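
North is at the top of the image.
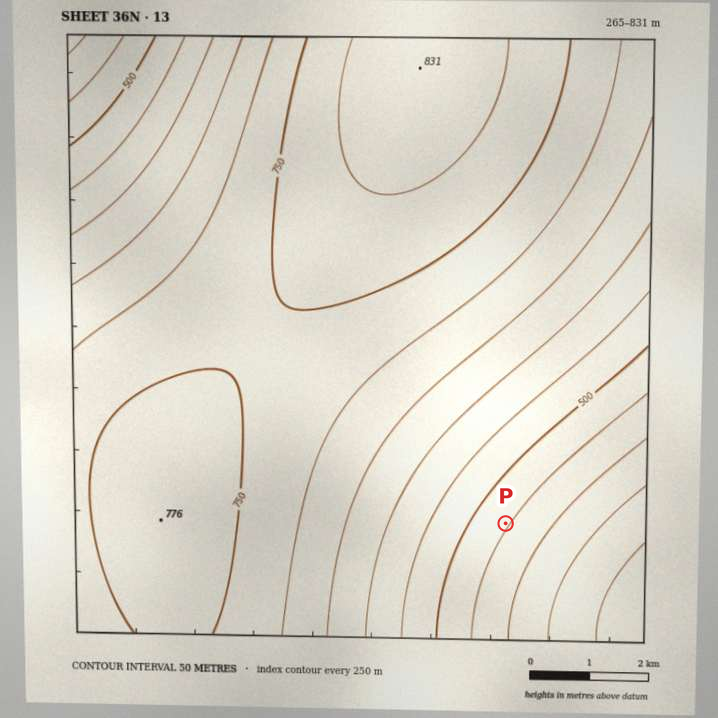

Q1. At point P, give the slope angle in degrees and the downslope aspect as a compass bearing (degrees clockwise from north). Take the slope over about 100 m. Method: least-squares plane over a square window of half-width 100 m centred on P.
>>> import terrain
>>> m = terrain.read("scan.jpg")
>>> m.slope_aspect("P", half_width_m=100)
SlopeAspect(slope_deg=5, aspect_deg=124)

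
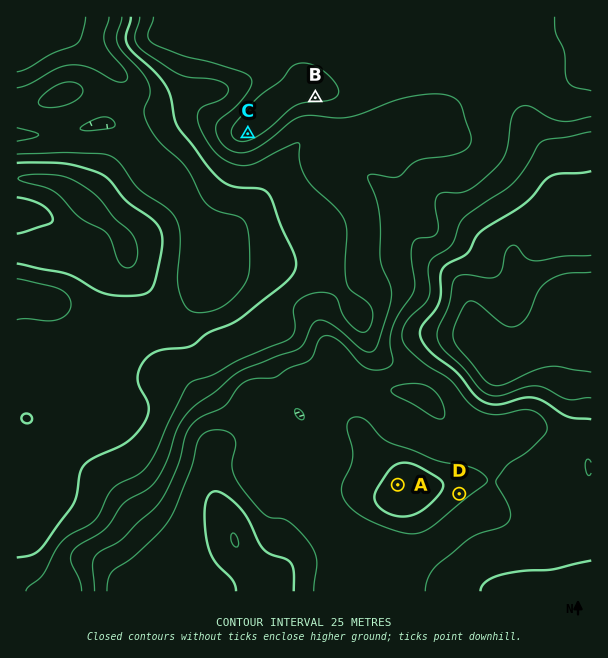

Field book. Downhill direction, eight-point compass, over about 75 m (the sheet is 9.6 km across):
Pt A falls NW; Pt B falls S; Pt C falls S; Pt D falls SE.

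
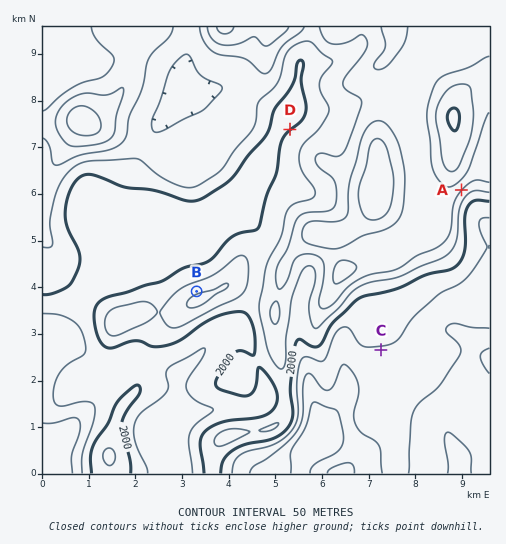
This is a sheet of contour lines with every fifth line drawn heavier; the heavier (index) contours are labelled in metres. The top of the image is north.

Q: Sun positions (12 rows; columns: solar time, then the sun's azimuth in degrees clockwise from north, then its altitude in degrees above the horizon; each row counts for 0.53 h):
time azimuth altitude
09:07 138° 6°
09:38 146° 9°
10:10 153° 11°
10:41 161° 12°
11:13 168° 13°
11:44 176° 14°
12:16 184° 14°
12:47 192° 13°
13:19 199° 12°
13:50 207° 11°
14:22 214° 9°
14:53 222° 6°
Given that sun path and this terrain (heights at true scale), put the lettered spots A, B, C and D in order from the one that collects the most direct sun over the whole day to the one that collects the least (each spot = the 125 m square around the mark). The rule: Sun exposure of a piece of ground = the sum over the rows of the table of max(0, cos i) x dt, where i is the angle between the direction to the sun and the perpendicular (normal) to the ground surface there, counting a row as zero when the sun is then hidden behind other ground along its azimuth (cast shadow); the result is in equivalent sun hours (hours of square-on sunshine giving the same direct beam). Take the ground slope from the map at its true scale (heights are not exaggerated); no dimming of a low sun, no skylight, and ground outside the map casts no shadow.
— A > C > D > B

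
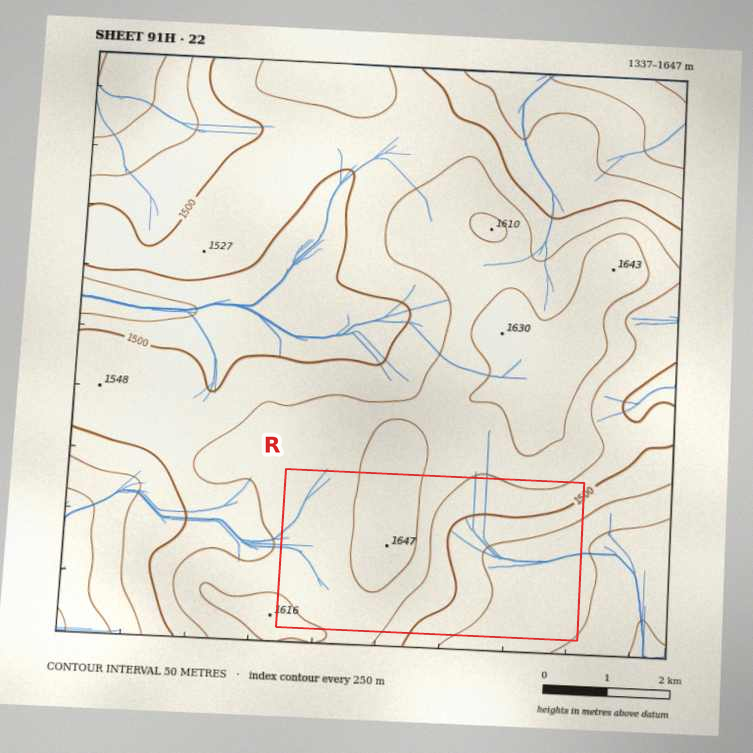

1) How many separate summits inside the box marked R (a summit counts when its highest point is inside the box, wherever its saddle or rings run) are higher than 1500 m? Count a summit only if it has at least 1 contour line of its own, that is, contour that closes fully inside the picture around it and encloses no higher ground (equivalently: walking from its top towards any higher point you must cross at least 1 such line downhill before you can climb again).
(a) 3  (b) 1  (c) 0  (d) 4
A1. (b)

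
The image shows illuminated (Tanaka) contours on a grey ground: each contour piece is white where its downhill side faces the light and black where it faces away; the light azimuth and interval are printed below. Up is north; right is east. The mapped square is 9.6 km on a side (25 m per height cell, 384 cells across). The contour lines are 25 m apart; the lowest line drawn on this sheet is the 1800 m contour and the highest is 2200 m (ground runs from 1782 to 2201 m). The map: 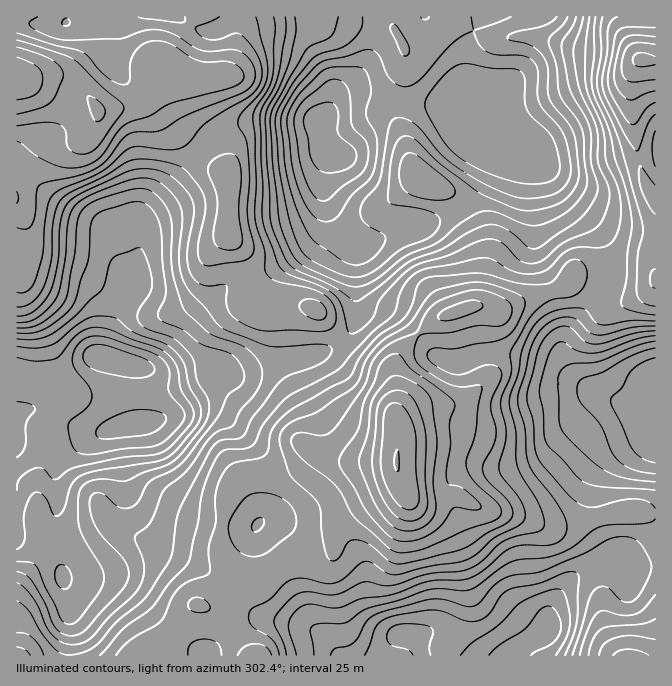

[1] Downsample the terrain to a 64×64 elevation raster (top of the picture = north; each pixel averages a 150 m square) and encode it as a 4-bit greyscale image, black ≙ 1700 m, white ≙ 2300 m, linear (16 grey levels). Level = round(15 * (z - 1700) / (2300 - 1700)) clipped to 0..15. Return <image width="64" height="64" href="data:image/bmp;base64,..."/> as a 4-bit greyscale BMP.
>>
<image width="64" height="64" href="data:image/bmp;base64,Qk12CAAAAAAAAHYAAAAoAAAAQAAAAEAAAAABAAQAAAAAAAAIAAATCwAAEwsAABAAAAAAAAAAAAAAABEREQAiIiIAMzMzAERERABVVVUAZmZmAHd3dwCIiIgAmZmZAKqqqgC7u7sAzMzMAN3d3QDu7u4A////AIiHd3d4iIiIiIiImZmHdmZlVVVEREVERERERFVniIiIiHdmZneIiIiIiIiZmId2ZmZVVEREVVRERERERWd4iIh3dmVmZ3iIiIiIiIiId2ZmZmVURERFVVRERDNFZnd3d3dmVVZnd4iIiZmYiIh3ZmZmZVVVVVVVVURERERWd3d3d2VVVWZneIiZmZiIiHd3d3dmZVVVVVVVVERERVZmZmd2ZVVVVmZ3iJmZmIiIh3d3d3d2ZmZmZmVVRERFVmZmZmZVRFVVZmd4iZiIiIiIiIiHd3d3ZmZmZlVVREVWZlVmZlVEVVVWZ3eIiIiIiIiIiIiIiId3d3dmZVVVVVVlVVZlVURVVVZnd3iIiIiIiIiZiIiIiIiId3ZmZmVVVVVVVlVVRVVVZmZ3eIiIiIiIiZmYiImZmIiIh3ZmZmZVVVVWVVVVVVVmZnd3iIiIiIiJmZmJmZmZmZiId3d3ZmZVVWZFVVVVVmZmd3eIiIiIiImZmZmaqqqZmZiHd3d3ZmZWZkVVVVVmZmZ3d4iIiIiIiZmZmaq7qqqZmYiId3dmZmZmRVRFVmZmZmd3iIiIeIiJmZmaq7u7qqqpmYiHd3ZmZmZFVEVWZmZmZ3eIiIiIiImZmaq7zMuqqqqZiId3ZmZ3ZkRURVZmVWZnd4iIiIiIiZmaqrzMy6qqqpmId3ZmZmZmREREVWVVZmZ3eIiIiIiZmZqrvMzLqqqpmIh3ZmZmZmZERERVVVVWZmd4iIiImZmZqqvMzMuqqpmIh3ZmZlVVVURERERFVVVWZniIiIiZmZqqu8zMy6qpmIh3ZmZVVVVENERDNEREREVWd4iIiJmaqqq7zMzLqqmYiHdmZVVVREQzNDMzMzMzRFZneIiImaqqqrvMzMuqqZmId2ZVVVREQzMzMzMzMzMzRWZ3d4iZqpqqq8zMy6qpmYh2ZVVVVEQzMzMzMyIiIjM0VmZ3iJmZmaqrzMzLqqmZiHZlVVVERDMzMzMzMiIiIzRVZmd4iZmZmqvMzLuqqpmIdmVVVUREMzMzMzMzMiIzNEVmZ3eIiZmZq8zMu6qqmYd2ZVVUREMzMzNEMzMzMzM0VWZmd3iIiZmrvMu7qqqZh3ZlVURERDMzNEQzMzMzM0RVZmZnd4iImZq7u7qqqpmIdmVVREREQzM0RDMzMzMzRVVmZmd3d4iImqu7qpmZmZh2ZVVERERDM0RDMyIiIjNFVmZmZ3d3d4iaqqqpmZmZmHZlVVVERENEREMyIiIjNEVVZmZnd3d3eImqqpmZmZmId2VVVVVEREREQzIiIzNEVVZmZnd3d3d3iZqqmZmZmYiHZlZmZVVEVVVEMzM0REVVZmZ3d3d3d3d4mZmZmZmZmIdmZmZmZlVmZVRERERVVWZmd3d3d3iHd3eImZmZmZmZh3Zmd3d3ZndmVURERVVmZmd3iIiIiIh3d3iJmqqqqqmYd3d3iId3iHdlVVVVVWZmd3iIiIiIiHZnd4iaqqqqqZiId3iIiIiIh2ZVVVVVZmd3eIiIiIiHdmd3iJmaqqqpmYiIiIiImZmHdlVVVVVWZ3d4iIiIiHdmZnd4iZmZmZmYiIiIiIiZmYh2ZVVVVVZ3iIiIiHd3ZlVWZ3iIiJmZiIiIiIiIiJmZmHZlVVVVVniIiIiHd2ZVVVVWd4iIiIiId3iIiIiImZmYdmZVVVVmeIiIiId2VVVERFVmd3d4iHd3d4iIiIiZmZh3ZlVVVWZ4iZmYh2ZVRERERVVmZ3d3d3ZneIiIiJmZmHdmVVVVZniJmZiHZVREREREVVVmZ3d3ZmZ3d3eImZmYd2ZVVVVmeImZmHZlVEREREREVVZmZ2ZmZmZ3d4iZqZh3ZlVVVWZ3iZmYdmVERERFVVRVVWZmZmVmZmd3iJmqmIdmZlVWZneImZh2VUQzREVVVVVVVWZVVVVWZneImaqZh3ZmZmZnd4iZmHZVQzNERVVVVmZVVVVVVVVmd4iZqpmYh3dmZnd4iZmYdlRDMzREVVZmZlVVRERERVZniZqqmZmYh3d3d4iJmZh2VDMzMzRFZmZmVURERERFVneJmZqqqqmYh3eIiJmZmHZUMzIzNEVmZlVEREQzNERWeImZqqqqqqmIiIiImZmYdlQzIiIzRWZlVEQzMzMzRFZ4iZmqqqu7qpmZmZmZmYh2VDIiIjNFVlVEQzMzMzRFVniZmaqqu7u6mZmZmZiIiHZUMiIjM0VVVEQzMzMzNEVWeJmZqqu7u7qpmZmZmYiIdkMyIjM0RFVEQzMzMzNERWZ4mqm7u7u7u6qqqZmZmIh2QzIiM0REREQzMzMzRERVZ4mqqbu7u7u7uqqqqZmZiHZUMiIzRERERDMzMzNERVZniaqqzMu7u7u6qqqqqpmYdlQzMzNEREREMzMzM0RFZniaq6rMy7u7uqqqqqqqqqmHZUMzM0RERERDMzMzRFVmeJq7u8zMu7uqqqqqqqqqqphlRDMzRERVREMzMzNEVWZ4mru7zMy7uqqqqqqqqqqqmHZURERERVVURERERERVZ3iavMzMy7uqqqqqqqqqqqmYdmVERERFVVVERERERFVneJq8zLu7qqqqqqqqqpmZmYh2ZVVVRFVVVURERFVVVmd4mrzMuqqpmZmaqqqpmZmZiHZmZVVVVVVVVERFVVVWZ3iau7uqmZmZmZmZmZmZmZiId2ZmVVVVVVVVREVVVVVmeJqqqpmZmZmZmZmZmZmZmIh3ZmZlVVVVRFVUREVVVVZ4maqq"/>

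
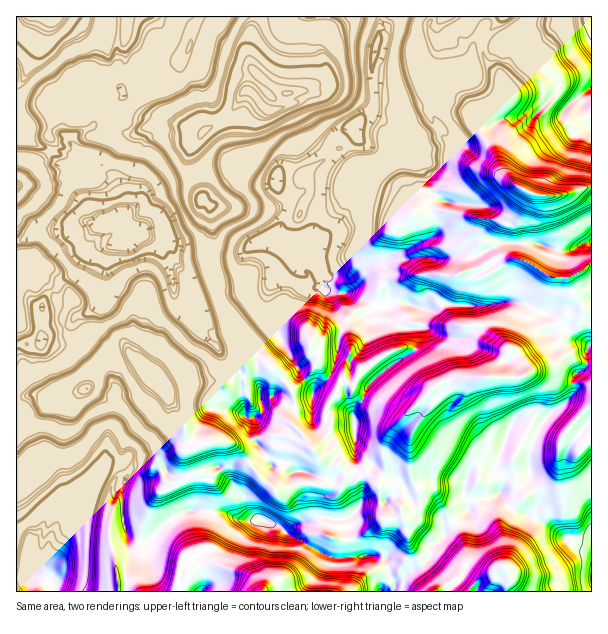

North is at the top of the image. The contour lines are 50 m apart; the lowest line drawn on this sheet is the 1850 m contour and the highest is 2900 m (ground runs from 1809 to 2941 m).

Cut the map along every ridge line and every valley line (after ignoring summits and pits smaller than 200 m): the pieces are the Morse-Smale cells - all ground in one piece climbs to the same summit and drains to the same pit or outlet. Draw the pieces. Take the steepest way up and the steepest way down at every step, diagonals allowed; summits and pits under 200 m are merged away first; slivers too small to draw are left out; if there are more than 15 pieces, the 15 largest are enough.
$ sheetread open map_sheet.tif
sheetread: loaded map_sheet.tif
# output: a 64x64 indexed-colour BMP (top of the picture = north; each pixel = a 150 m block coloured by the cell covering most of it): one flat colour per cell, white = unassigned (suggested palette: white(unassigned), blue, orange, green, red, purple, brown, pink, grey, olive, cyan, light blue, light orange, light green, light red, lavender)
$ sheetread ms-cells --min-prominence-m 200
<image width="64" height="64" href="data:image/bmp;base64,Qk12CAAAAAAAAHYAAAAoAAAAQAAAAEAAAAABAAQAAAAAAAAIAAATCwAAEwsAABAAAAAAAAAA////ALR3HwAOf/8ALKAsACgn1gC9Z5QAS1aMAMJ34wB/f38AIr28AM++FwDox64AeLv/AIrfmACWmP8A1bDFAAAAVVVVVVVVVVVVVVVVVVVVVVVVVQAAAAAAALu7u7u7AAVVVVVVVVVVVVVVVVVVVVVVVVVVkAC7u7sAC7u7u7siVVVVVVVVVVVVVVVVVVVVVVVVVVmZC7u7u7ALu7u7uyIlVVVVVVVVVVVVVVVVVVVVVVVVWZmTu7u7u7u7u7u7IiJVVVVVVVVVVVVVVVVVVVWZmZmZmTO7u7u7u7u7u7siIlVVVVVSVVVVVVVVVVVVmZmZmZmZMzu7u7u7u7u7syIiVVVVVSIiVVVVVVVVVZmZmZmZmZMzM7u7u7u7uzMzIiIlVVVVIiIlVVVVVVVSKZmZmZmZkzMzO7u7u7uzMzMiIiVVVVUiIiJVVVUiIiIiIpmZmZmTMzMzu7u7szMzMyIiIiVVVSIiIiIiIiIiIiIimZmZmZmTMzO7u7MzMzMzIiIiIlVVIiIiIiIiIiIiIiIpmZmZmZMzMzM7MzMzMzMiIiIiVVUiIiIiIiIiIiIiIimZmZmZkzMzMzMzMzMzMyIiIiIlVSIiIiIiIiIiIiIiKZmZmZkzMzMzMzMzMzMzIiIiIiJVIiIiIiIiIiIiKZmZERmZmTMzMzMzMzMzMzMiIiIiIiIiIiIiIiIiIpmZmRERGZmZMzMzMzMzMzMzMyIiIiIiIiIiIiIiIiIimZmRERERmZkzMzMzMzMzMzMzIiIiIiIiIiIiIiIiIimZmREREREZmTMzMzMzMzMzMzMiIiIiIiIiIiIiIiIimZmZERERERmZMzMzMzMzMzMzMyIiIiIiIiIiIiIiIiKZmZEREREREZkzMzMzMzMzMzMzIiIiIiIiIiIiIiIiIimZkRERERERGZMzMzMzMzMzMzMiIiIiIiIiIiIiIiIiKZmfERERERERmTMzMzMzMzMzMyImYiIiIiIiIiIiIiIiki/xEREREREZMzMzMzMzMzMzZmZmZiIiIiIiIiIiIiIi//EREREREREzMzMzMzMzMzNmZmZmIiIiImImZmYiIiL/EREREREREREzMzMzMzM6qmZmZmYiIiImZmZmZiIiL/ERERERERERERERGqqqOqqqZmZmZmIiImZmZmZmYiL/8RERERERERERERERqqqqqqpmZmZmZiImZmZmZmZv//8REREREREREREREREaqqqqqmZmZmZmZmZmZmZmZm///xERERERERERERERERGqqqqqzMZmZmZmZmZmZmZm///xERERERERERERERERERqqqqrMzMxmZmZmZmZmZmb///ERERERERERERERERERERqqqszMzMZmZmZmZmZmb///8RERERERERERERERERERERqqzMzMzMZmZmZmZmZv///xERERERERERERERERERERGqrMzMzMxmZmZmZmZm///xERERERERERERERERERERERqszMzMzGZmZmZmZm////ERERERERERERERERERERERGqzMzMzMZmZmZmZmb////xERERERERERERERERERERGqrMzMzMzGZmZmZmZv////ERERERERERERERERERERqqqszMzMzMZmZmZmZm/////xERERERERERERERqhEaqqqqzMzMzMxmZmZkREiIj///ERERERERERERERqqqqqqqqrMzMzMzMZmZmRESIiI//ERERERERERERERGqqqqqqqqgDMzMzMzGZmZEREiIiIgRERERERERERERERqqqqqqqqAAAAAMzMRERERESIiIiBERERERERERERERGqqqqqqqoAAAAAAARERERERIiIiIgREREREREREREREREaqqqqqgAAAAAAAEREREREiIiIiBERERERERERERERERGqqqqqAAAAAAAAREREREiIiIiIEREREREREREREREREaqqqqoAAAAAAABERERE2IiIiIERERERERERERERERERF3d3qgAAAAAABERERETYiIiIgRERERERERERERERERd3d3d3AAAAAABERERETdiIiIiBERERERERERERERERd3d3d3cAAAAABERERERN3d3diIiIERERERERERERERF3d3d3dwAAAABERERERE3d3d2IiIiIERERERERERERF3d3d3d3AAAABERERERERN3d3YiIiIiBEREREREREREXd3d3d3cAAABERERERERE3d3diIiIiIEREREREREREXd3d3d3dwAABERERERERERN3d2IiIiIiIERERERERERd3d3d3d3AAAERERERERERERN3YiIiIiIiBERERERERd3d3d3d3cAAERERERERERERETd2IiIiIiIgREREREREXd3d3d3dwAARE7kRERERERERE3d3YiIiIiIEREREREREXd3d3d3AO5O7uRERERERERETd3d2IiIiIgRERERERERF3d3d3cO7u7u7kRERERERERETd3d2IiIiBERERERERF3d3d3dw7u7u7u5E7kRERERERN3d3diIiIEREREREREXd3d3d3Du7u7u7u7uRERERERN3d3d2IiIgREREREREXd3d3d3cA7u7u7u7u5ERERERE3d3d3YiIiBEREREREXd3d3d3dwDu7u7u7u7uRABERETd3d3YiIiIERERERERd3d3d3d3AA7u7u7u7u7kRERERN3d3diIiIgREREQERF3d3d3d3cADu7u7u7u7uAERERE3d3d3YiIiBEREQABEQd3d3d3dwAA7u4AAO7uAABERERN3d3diIiIERERAAAAAHd3d3d3"/>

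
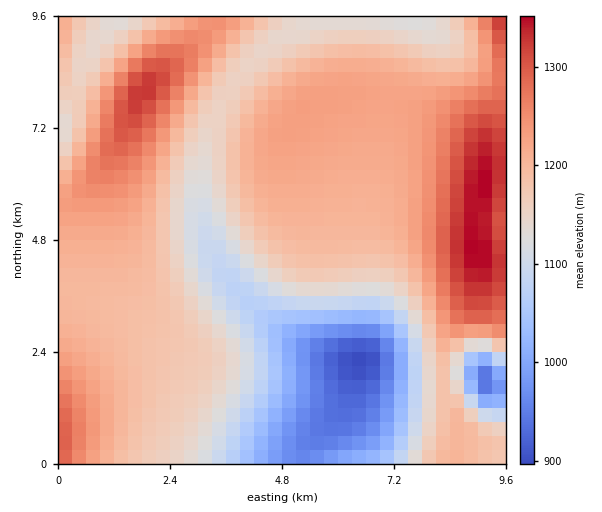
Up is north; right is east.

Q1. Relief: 900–1360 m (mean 1170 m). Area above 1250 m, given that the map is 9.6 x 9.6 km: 13.6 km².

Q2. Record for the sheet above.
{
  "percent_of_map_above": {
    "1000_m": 92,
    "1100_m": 83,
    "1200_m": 43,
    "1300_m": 6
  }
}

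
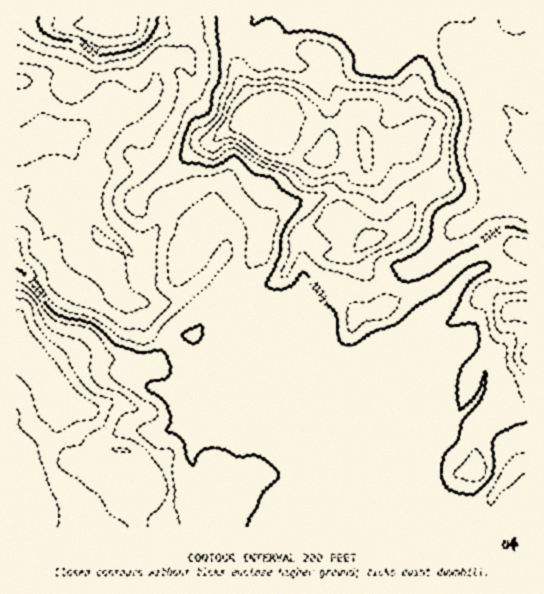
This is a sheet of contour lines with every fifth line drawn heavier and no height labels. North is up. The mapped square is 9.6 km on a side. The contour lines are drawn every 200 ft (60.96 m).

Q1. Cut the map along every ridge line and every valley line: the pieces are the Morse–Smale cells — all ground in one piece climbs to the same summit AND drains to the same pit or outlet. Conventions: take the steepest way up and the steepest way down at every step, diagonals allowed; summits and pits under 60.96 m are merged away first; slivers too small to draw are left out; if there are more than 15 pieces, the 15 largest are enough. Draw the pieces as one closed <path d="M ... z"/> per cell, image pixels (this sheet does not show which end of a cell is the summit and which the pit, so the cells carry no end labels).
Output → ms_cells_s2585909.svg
<path d="M231 16l-48 0 0 5 5 16-4 17-22 3-6 9 0 21-3 6-4 6-18 8-5 5-1-7-12-12-13 10-13 18 5-16-3-11-10-14-21-5-15 1-13-7-14 0 0 80 9-1 14-11 11 0 13 6 8 7 8 23-8 16 0 8 5 18 1 34 6 8 22 11 6 6 8 19 6 7 25 4 17-1 23-12 15-14 5 2 15 10 9-2 6 10 3 0 38-18 10-17-28-11-4-9 0-16-3-5 11 0 11-14 9-4 22-2 21-8 28 7 19 12 8 0 11-10-16-13-11-16-2-6-2-24-3-6-11-1-17 4-6 5-3 10-10 4-17-4-18-17-11-19 0-9-8-2-9-9-13-21-3-17-8-19 0-12z"/><path d="M50 137l-11 0-14 11-9 2 0 377 223 1 9-29 0-12-6-12-17-8-16-4-16 6-24-2-18 9-10-15-10-9-41-4-12-8-15-18 2-7 15-8-24-29-3-8 5-5 24-8 36 2 15 4 21-2 21-25 19 0 17-24 19-7 11-7-7-11-9 2-15-10-5-2-15 14-23 12-17 1-25-4-6-7-8-19-6-6-22-11-6-8-1-34-5-18 0-8 8-16-8-23-8-7z"/><path d="M527 16l-294 0-5 14 0 12 8 19 1 13 6 12 18 22 8 2 0 9 7 14 18 19 11 5 10 2 10-4 3-10 6-5 17-4 11 1 3 6 2 24 2 6 11 16 17 12 17-14 12-7 19-7 13-1 24-9 7-6 13-17 26 1z"/><path d="M242 299l-31 13-17 24-19 0-21 25-21 2-15-4-36-2-24 8-5 5 3 8 24 29-17 10 2 10 13 13 12 8 41 4 10 9 10 15 18-9 24 2 16-6 16 4 17 8 6 12 0 12-7 18 0 11 152 0 5-9 17-8-8-3-8-9-6-8-1-6-119-119-8-13-16-42z"/><path d="M291 261l-10 18-40 19 8 13 20 50 74 75 2-1-1 2 48 48 1 6 6 8 8 9 8 3-17 8-5 6 1 3 75 0-6-3-12-14-16-5-3-20-11-19-7-2-6 2 22-50 27 0 6-3-2-9 6-26 5-12 7-6-22-18-30 12-29 72-1-34 19-44 4-15 7-12 9-9-8-11-5-13-20 7-20 13 1-14-3-8-19 6-23-12-13 0-17 8-10 10-6 13-1-6 9-17 3-16-7-9z"/><path d="M182 16l-165 0-1 51 14 2 13 7 15-1 21 5 12 18 1 9-2 10 10-14 13-10 12 12 1 7 5-5 18-8 4-6 3-6 0-21 6-9 22-3 4-17z"/><path d="M511 140l-9 0-13 17-7 6-24 9-13 1-19 7-12 7-18 15 8 13 0 8-11 9-23 7-13 11 7 19 15 16 24-14 10-2 10-5 21-19 11-17 46-23 24-19 3-5 0-39z"/><path d="M499 400l-3 2-15 25-18-12-6 2-27 0-21 48 1 2 9-2 8 10 6 15 2 16 16 5 12 14 7 3 14-1 5-14 3-18 16-20 13-12-8-24-9-12 0-22z"/><path d="M519 247l-26 2-20 7 4 14-16 12-10 17-14 12 0 3 8 7 5 2 12-7 24-23 7 0 16 17-10 25-20 24 8 10-6 24 14 6 4-1 5-13 20-16 4-10 0-109z"/><path d="M341 212l-7 0-9 11-20 6-9 9-1 15-4 8 12 9 1 8-3 11-9 17 1 6 6-13 10-10 17-8 13 0 23 12 8-1 10-6-16-17-7-15 2-7 10-9-6-3-12-16z"/><path d="M330 193l-21 8-26 3-10 7-6 10-10-1 2 22 2 7 29 12 5-8 0-11 2-7 8-6 16-4 13-13 7 0 6 4 10 13 13 10 23-7 11-9 0-8-7-12-3 0-9 9-8 0-19-12z"/><path d="M493 293l-10 2-21 21-12 7-5-2-8-9-10 10-7 12-4 15-19 44 1 34 29-72 30-12 21 17 18-21 13-29z"/><path d="M527 181l-8 11-14 11-44 23 12 30 13-5 19-2 6-2 17 2z"/><path d="M461 225l-6 4-11 16-15 15-16 9-15 4-18 13 4 9-1 14 20-13 32-13 20-18 17-8z"/><path d="M527 429l-6 3-5 7 1 14 6 9-15 13-16 20-7 33 21 0 1-9 21-18z"/>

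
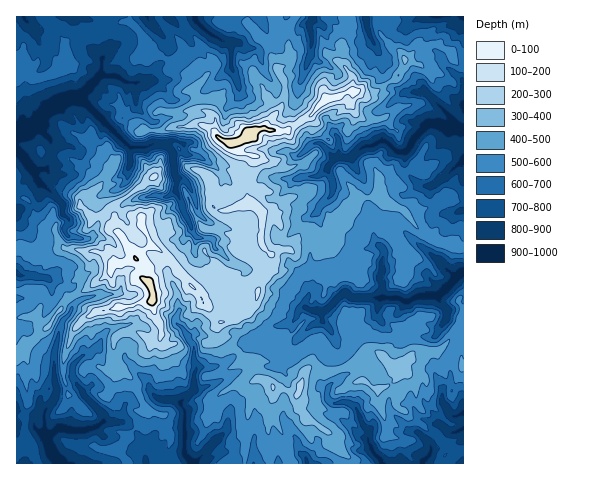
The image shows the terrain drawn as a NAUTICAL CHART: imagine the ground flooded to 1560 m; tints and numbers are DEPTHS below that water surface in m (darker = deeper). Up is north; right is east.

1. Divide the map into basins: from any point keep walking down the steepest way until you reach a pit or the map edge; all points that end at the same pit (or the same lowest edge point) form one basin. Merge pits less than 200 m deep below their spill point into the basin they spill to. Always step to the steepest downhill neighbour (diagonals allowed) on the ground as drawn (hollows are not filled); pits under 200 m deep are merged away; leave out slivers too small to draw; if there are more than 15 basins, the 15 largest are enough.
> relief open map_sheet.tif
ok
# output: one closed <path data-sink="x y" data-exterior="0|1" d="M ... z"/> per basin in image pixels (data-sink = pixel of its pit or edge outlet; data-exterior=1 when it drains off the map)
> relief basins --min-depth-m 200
<path data-sink="17 132" data-exterior="1" d="M130 16l-114 1 0 233 11-1 9 5 5 0 7-5 11-1 39 4 15 11 11 0 9-3 13-12 6-2 8 4 16 16 44 56 17-3 15-10 4-8 5-17 13-17-1-10-10-9-2-6 1-29-5-7-9-3 1-30 5-16-13-5-4-5-1-5-13-1-7-7 0-15-8-7-10-3-1-10-4-5 0-11-26-24-19-5-1-11-7-12-10-10z"/><path data-sink="458 129" data-exterior="0" d="M438 44l-6 0-19 8-9 8 0 6-6 11-20 14-7 2-20-2-16 7-9 1-17 17-22 14-9 2-15-4-26 15 0 4 4 5 13 5-5 16-1 30 9 3 5 7-1 29 9 12 11-5 9 0 4-8 10-5 8 2 8 12 9-3 5-9 2-10 16-18 4-9 2-3 20-2 7 7 18 7 12 15 12 11 19 9 12 3 6 0 0-182-5-1-7-6-1-6z"/><path data-sink="463 272" data-exterior="1" d="M378 196l-20 2-2 3-4 9-16 18-2 10-5 9-9 3-8-12-8-2-10 5-4 8-9 0-9 5 2 13-13 17-5 17-4 8-15 10-18 4-1 9 2 5 17 13 7 11 8 2 1 8 4 7 9 2 8 8 7 0 17 6 6-22 4-4 18 5 15-3 12-5 16-14 13 3 8 10 9 1 17-13 15 0 10-4 23-29 0-70-18-4-19-9-12-11-12-15-18-7z"/><path data-sink="59 463" data-exterior="1" d="M152 246l-6 2-15 13-18 2-5 12-20 14-18 8-14 17-5 9-26 24-6 9-3 0 1 108 110 0 1-3-10-13 23-25 6-13-7-13-4-13-17-19-5-8 1-20 7-5 14-1 15 11 6 0 3-4 6 7 12-1 12-7 9 1 7 5 7 0 6-6-1-11 2-4-16-18-6-12-23-26-15-16z"/><path data-sink="382 463" data-exterior="1" d="M444 348l-13 4-15 0-17 13-9-1-8-10-13-3-16 14-12 5-15 3-18-5-4 4-7 23 1 11 8 12 31 21 10 17 0 8 116 0 1-96-2-1-2-15-11 0z"/><path data-sink="193 463" data-exterior="1" d="M136 331l-14 1-8 8 0 17 5 8 17 19 4 13 7 13-6 13-23 25 10 15 116 1 3-45 5-21-1-13 8-7-6-7-1-8-8-2-5-8-10-7-9-10-7 7-7 0-7-5-9-1-12 7-12 1-6-7-3 4-6 0z"/><path data-sink="195 18" data-exterior="0" d="M246 16l-115 0-2 2 13 16 5 9 1 11 19 5 23 19 5 7-2 9 4 5 1 10 10 3 6 5 2 17 11 8 14-1 12-9 12-4 16-20 5-14-2-12-12-25-2-7-19-23z"/><path data-sink="313 17" data-exterior="1" d="M348 16l-52 1-7 12 0 31-3 5-9 5 9 17-2 12-19 30 13 3 9-2 22-14 17-17 9-1 18-8 0-12-10-14 1-16-2-12 8-12z"/><path data-sink="17 273" data-exterior="1" d="M67 248l-19 1-7 5-9-1-5-4-11 2 1 67 17-2 8 10 5 2 23-31 18-8 22-17 3-9-10-9-5-2-15 0z"/><path data-sink="367 17" data-exterior="1" d="M376 16l-27 0 1 8-8 12 2 12-1 16 10 14-1 9 3 5 16 1 7-2 12-10 5-1 9-14-1-11-5-5-5-1-12-14-5-10z"/><path data-sink="307 463" data-exterior="1" d="M273 387l1 29 20 47 52 1 1-8-10-17-32-21-7-12-1-11z"/><path data-sink="463 17" data-exterior="1" d="M463 16l-86 0-1 9 5 10 12 14 9 5 3 5 12-9 15-6 6 0 11 7 3 8 7 6 4 0z"/>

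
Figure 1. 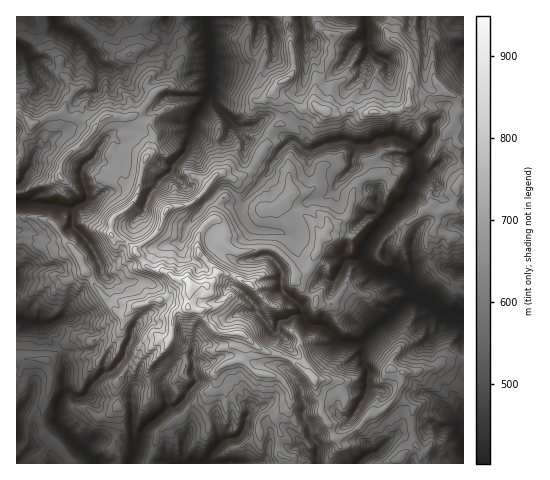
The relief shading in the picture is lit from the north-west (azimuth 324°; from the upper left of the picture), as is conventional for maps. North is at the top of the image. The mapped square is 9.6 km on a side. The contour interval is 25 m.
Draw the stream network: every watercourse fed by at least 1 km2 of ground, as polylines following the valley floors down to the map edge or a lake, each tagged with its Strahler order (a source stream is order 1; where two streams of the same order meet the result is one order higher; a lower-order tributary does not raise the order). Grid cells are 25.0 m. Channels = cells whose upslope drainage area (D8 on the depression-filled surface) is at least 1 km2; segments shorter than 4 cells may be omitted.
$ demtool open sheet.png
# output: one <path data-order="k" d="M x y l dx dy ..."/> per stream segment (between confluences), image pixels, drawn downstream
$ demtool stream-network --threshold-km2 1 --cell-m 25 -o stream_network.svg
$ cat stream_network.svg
<path data-order="1" d="M378 452l-13 4-8 7"/><path data-order="2" d="M138 445l-1 8-6 10"/><path data-order="1" d="M458 426l1 1 0 7 4 7"/><path data-order="1" d="M133 425l0 9 1 1 0 4 4 3 0 3"/><path data-order="1" d="M250 414l-4 5 0 6-2 5-2 4-4 4-2 1-8 0-5 2-12 13-3 8-2 1-14 0"/><path data-order="1" d="M306 410l-1 1 0 7 3 3 3 5 0 9 8 11 0 5-1 1 0 11"/><path data-order="1" d="M367 392l1-2 0-15 1-1 0-4-6-8 0-20"/><path data-order="1" d="M194 364l0 10 3 5-1 5-8 8-2 6-8 8-3 1-7 0 0 2-7 7-9 5-9 10-5 14"/><path data-order="2" d="M363 342l19-19 6-3 18-18 8-4 5 0"/><path data-order="1" d="M132 339l-6 10 0 5-3 7-12 11-7 2-14 14-1 4-5 5-2 1-6 0-7-5-3 0-3 3-3 8 0 3-1 2 0 9-2 1 0 4 3 4 35 35 0 1"/><path data-order="1" d="M62 319l-9 4-25 0-8-3-3 0"/><path data-order="2" d="M302 315l7 10 3 1 10 0 5 2 15 15 20 0 1-1"/><path data-order="1" d="M258 313l8 9 3 5 5 6 3 0 1-3 0-7 1-2 2-1 5 0 7-5 9 0"/><path data-order="3" d="M419 298l14 6 12 11 3 1 7 0 5 3 3 0"/><path data-order="1" d="M108 279l-5-5-2-10-4-5-1-4-2-3-5-9-11-12-5-3 0-17-3-3"/><path data-order="2" d="M365 262l10 10 4 2 4 2 14 0 2 1 20 21"/><path data-order="1" d="M348 260l16 0 1 2"/><path data-order="1" d="M264 256l3 0 6 3 8 11 2 3-2 3 0 12 10 11 3 1 7 7 0 7 1 1"/><path data-order="1" d="M181 242l4-5 1-7 2-5 15-16 3-5 17-16 6 0 12 12 3 0"/><path data-order="1" d="M276 231l-13 0-1-1-6 0-10-8-3-6 0-3-1-2 1-10 1-1"/><path data-order="2" d="M70 208l-9 0-4-2-3 0-1-2-10 0-1-1-25 0"/><path data-order="2" d="M244 200l16-17 3-4 7-7 1-6 6-7 2-6 13-12 3 2 9 8 9 0 12-6 11-1 5-3 6 0 8 5 2 0"/><path data-order="1" d="M158 186l0-3 15-14 1-5 12-12 3-13 4-7 1-12 7-8 10-22"/><path data-order="1" d="M341 180l13-14-1-2 0-5 2-4 1-8 1-1"/><path data-order="1" d="M35 154l-2 7 0 4-7 9-2 7-4 4-3 1"/><path data-order="2" d="M357 146l13-1 8-6 7 0 5-2 5 0 3 2 6 1 7 4 6 6 0 4-1 3 1 1 0 3 2 4 0 13-7 8-2 10-25 24-2 5-8 9-10 16 0 5-1 1 1 6"/><path data-order="1" d="M108 138l-10 12 0 2-2 3-9 9-5 5 0 10 2 4 0 4 3 3 0 10-4 3-7 3-2 2-4 0"/><path data-order="1" d="M237 127l-21-22-1-2 0-6-4-3 0-4"/><path data-order="2" d="M211 90l0-38-2-5 1-4 0-7-2-4 0-14-1-1"/><path data-order="1" d="M104 68l-8-7-4-8-14-14-17-10-4-3-2-9"/><path data-order="1" d="M31 60l-6-8-8-5"/><path data-order="1" d="M376 56l-7-7 0-3-1-1 0-20-1-1 0-7"/><path data-order="1" d="M306 42l-1-2 0-13-1-1-2-9"/><path data-order="1" d="M259 20l-2-3"/>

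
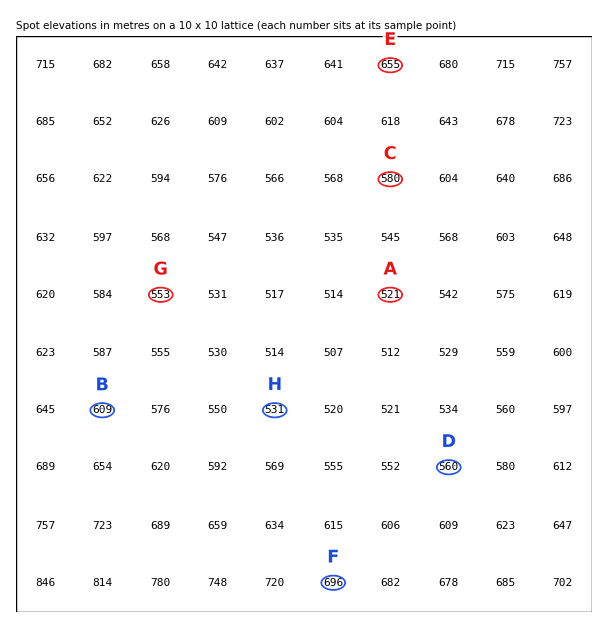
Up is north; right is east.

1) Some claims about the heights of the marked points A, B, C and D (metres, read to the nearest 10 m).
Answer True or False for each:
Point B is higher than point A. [True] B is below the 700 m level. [True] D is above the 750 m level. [False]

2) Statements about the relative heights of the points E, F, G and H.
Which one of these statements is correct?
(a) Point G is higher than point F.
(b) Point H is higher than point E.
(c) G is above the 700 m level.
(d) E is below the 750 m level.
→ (d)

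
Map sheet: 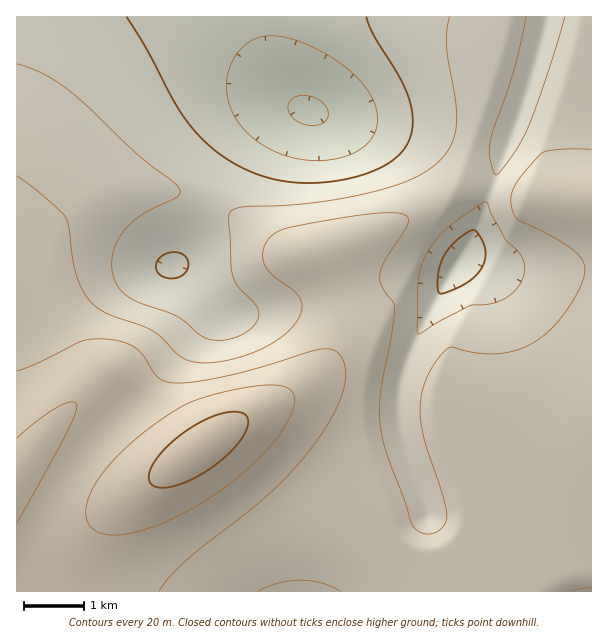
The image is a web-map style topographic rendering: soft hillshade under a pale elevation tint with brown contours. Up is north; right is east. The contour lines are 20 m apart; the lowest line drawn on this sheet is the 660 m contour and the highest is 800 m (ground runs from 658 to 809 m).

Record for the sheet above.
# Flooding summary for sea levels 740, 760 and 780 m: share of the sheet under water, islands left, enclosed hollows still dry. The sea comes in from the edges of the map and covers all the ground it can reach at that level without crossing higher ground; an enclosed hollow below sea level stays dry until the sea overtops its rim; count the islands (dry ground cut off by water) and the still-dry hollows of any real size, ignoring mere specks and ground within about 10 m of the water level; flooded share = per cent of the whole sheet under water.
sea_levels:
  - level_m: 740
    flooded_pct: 50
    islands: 0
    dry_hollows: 0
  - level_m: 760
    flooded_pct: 82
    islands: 0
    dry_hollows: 0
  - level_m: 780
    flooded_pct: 94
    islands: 1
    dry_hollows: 0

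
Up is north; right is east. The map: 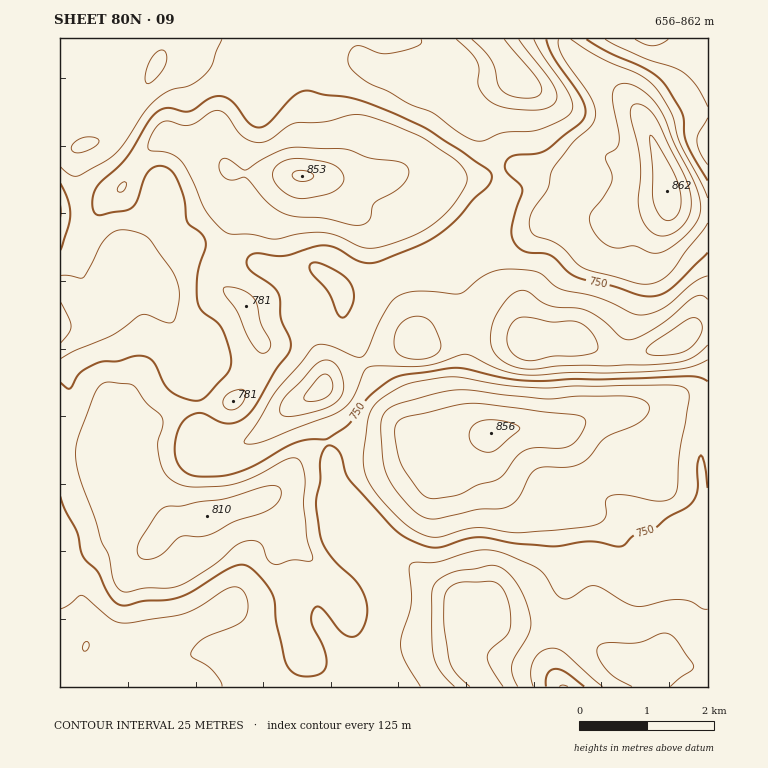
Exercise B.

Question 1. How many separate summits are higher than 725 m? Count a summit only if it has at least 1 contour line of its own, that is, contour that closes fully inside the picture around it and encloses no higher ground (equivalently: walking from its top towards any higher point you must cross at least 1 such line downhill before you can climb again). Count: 6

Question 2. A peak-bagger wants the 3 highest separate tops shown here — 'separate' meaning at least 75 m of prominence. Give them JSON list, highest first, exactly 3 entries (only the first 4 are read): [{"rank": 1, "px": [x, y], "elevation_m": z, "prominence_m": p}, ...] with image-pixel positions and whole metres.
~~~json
[{"rank": 1, "px": [667, 191], "elevation_m": 862, "prominence_m": 206}, {"rank": 2, "px": [491, 433], "elevation_m": 856, "prominence_m": 109}, {"rank": 3, "px": [302, 176], "elevation_m": 853, "prominence_m": 103}]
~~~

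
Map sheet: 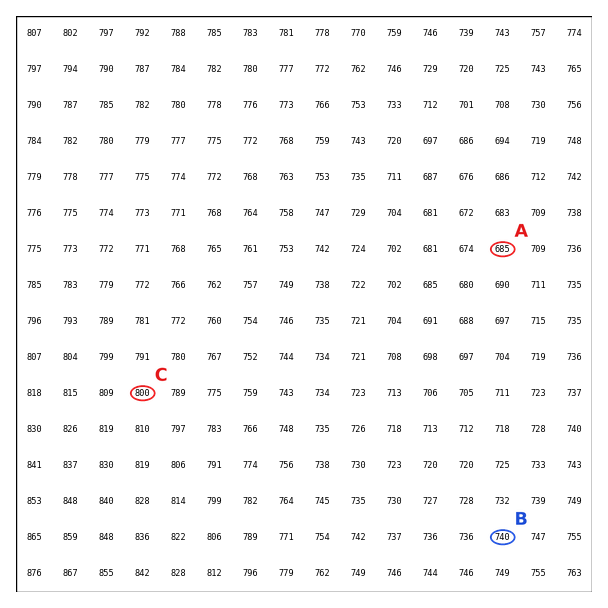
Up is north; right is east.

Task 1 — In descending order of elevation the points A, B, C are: C B A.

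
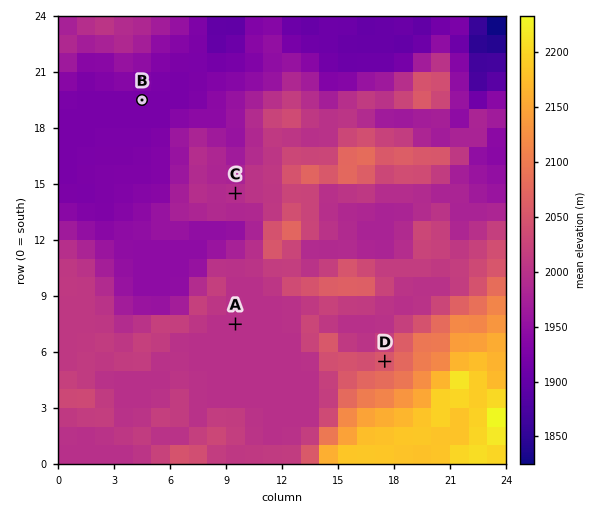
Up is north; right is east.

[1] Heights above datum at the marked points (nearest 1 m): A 1998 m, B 1923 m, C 1993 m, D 2050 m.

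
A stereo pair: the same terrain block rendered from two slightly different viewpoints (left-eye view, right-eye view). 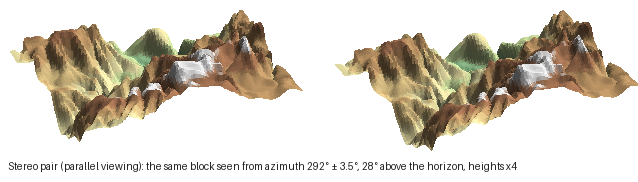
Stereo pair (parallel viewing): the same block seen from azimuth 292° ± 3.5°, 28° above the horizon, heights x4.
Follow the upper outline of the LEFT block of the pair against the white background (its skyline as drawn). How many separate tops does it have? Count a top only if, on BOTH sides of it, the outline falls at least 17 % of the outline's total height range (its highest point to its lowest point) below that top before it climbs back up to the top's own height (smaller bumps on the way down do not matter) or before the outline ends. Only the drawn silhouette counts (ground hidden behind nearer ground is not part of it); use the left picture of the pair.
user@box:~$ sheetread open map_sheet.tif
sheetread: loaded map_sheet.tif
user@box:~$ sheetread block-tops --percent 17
3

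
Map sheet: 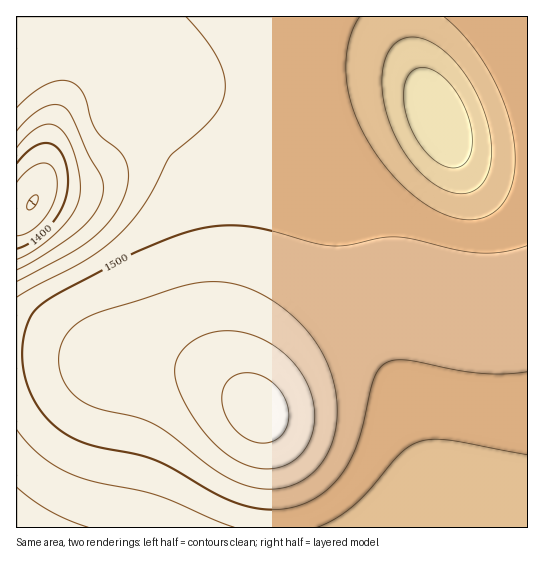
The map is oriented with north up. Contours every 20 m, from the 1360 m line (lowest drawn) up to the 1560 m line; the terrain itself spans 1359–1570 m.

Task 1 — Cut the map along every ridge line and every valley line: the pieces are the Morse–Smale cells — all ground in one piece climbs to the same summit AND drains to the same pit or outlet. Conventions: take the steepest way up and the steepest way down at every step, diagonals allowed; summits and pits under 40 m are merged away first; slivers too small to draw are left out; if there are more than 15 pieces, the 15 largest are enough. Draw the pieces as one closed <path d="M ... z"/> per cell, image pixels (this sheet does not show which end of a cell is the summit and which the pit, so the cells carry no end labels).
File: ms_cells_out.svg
<path d="M310 16l-294 1 1 336 26 0 59 8 45 0 32 4 38 14 21 13 17 14-3-19 8-33 17-31 40-49 6-12 4-19 0-58-15-108z"/><path d="M421 299l-26 1-24 5-21 8-31 18-17 13-29 30-14 24-2 11-19-17-21-13-38-14-32-4-45 0-59-8-26 0-1 174 511 1 1-218-51-1z"/><path d="M527 16l-216 1 1 60 15 108 0 58-4 19-6 12-40 49-17 31-8 33 1 15 4 7 2-11 14-24 29-30 21-16 36-19 22-6 26-4 26 1 44 9 51 0z"/>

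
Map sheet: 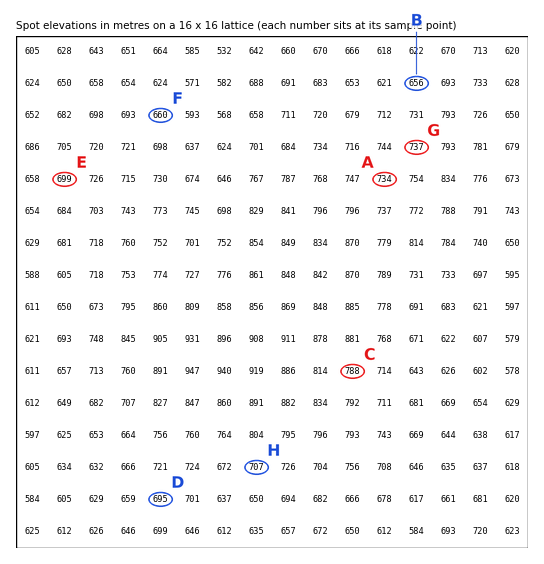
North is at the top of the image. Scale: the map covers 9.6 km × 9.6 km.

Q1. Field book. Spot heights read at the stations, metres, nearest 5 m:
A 735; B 655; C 790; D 695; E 700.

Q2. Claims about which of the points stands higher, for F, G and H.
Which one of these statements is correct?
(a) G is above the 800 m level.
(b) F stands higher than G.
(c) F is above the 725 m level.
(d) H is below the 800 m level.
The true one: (d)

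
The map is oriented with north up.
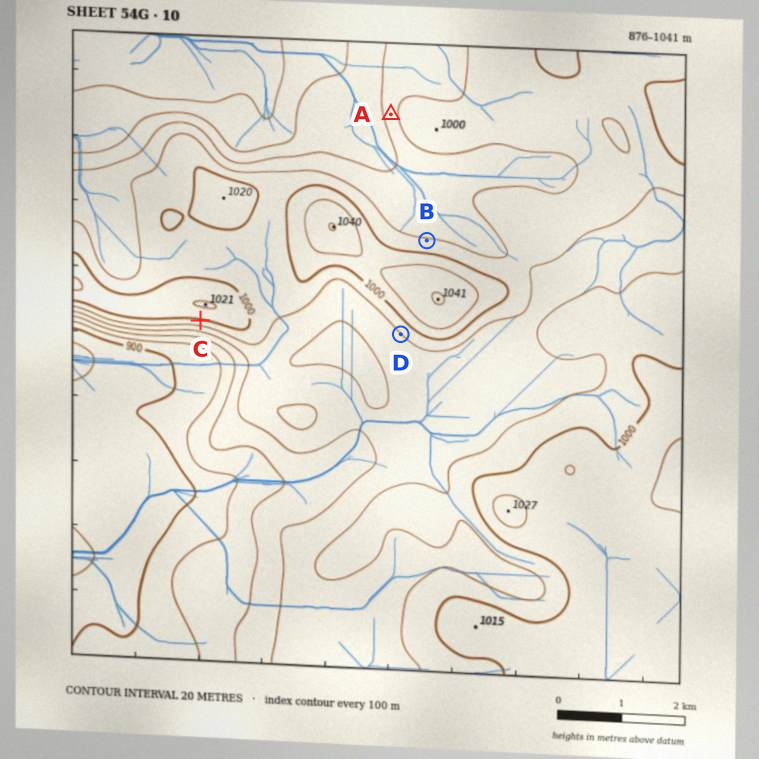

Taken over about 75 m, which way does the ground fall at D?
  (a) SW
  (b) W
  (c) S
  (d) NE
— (a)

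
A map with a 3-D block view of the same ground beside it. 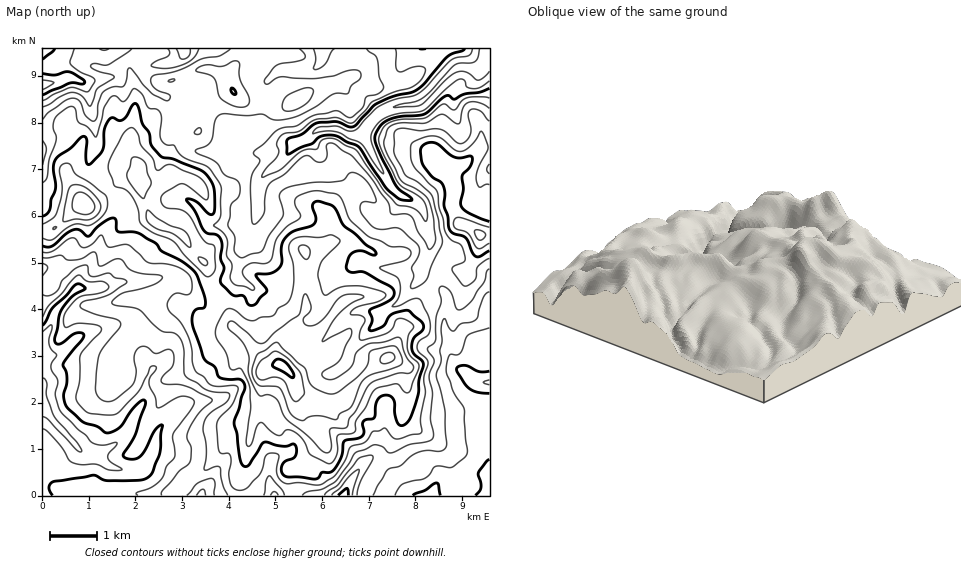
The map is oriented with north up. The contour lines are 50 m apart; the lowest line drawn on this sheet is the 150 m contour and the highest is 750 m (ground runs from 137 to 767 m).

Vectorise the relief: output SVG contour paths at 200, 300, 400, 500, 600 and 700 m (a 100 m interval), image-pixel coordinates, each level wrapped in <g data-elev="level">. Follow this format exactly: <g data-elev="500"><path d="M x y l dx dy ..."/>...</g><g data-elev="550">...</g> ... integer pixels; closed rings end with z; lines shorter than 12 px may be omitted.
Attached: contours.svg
<g data-elev="200"><path d="M489 385l-6-3 6-2"/><path d="M43 332l7-7 2 0-3 19 2 5 6 6-5 7-1 5 7 13-3 15 5 16 33 32 9 2 15-2-8 10-1 5 2 4 12 8-12 0-14-6-15 1-9-3-15-20-10-11-4-2"/><path d="M489 81l-9 6-7 2-6-2-3-7-5-1-12 9-23 22-6 2-23 2-15 8-7 8-2 8 12 36-7-8-12-19-5-5-24-10-9-1-13 3 2-5 6-2 16-1 11 5 7-1 25-24 13-6 19-4 7-3 31-32 6-3 13-2 2-3 1-4"/><path d="M43 80l11 2-11 7"/></g><g data-elev="300"><path d="M196 495l6-6 3 2 1 4"/><path d="M332 495l8-7 11-13 8-6-7 26"/><path d="M395 495l4-8 4-3 22-6 11-12 16 1 14-11 1-6-2-12-1-29-12-20-6-16 1-9 3-9 7 0 3-2 8-18 21-7"/><path d="M43 317l6-12 12-11 9-12 8-7 2 0 8 7 14-1 6 4 0 4-5 3-20 4-5 2-11 12-3 8 0 6 2 3 9-3 6-1 15 2 5 4-1 3-16 18-4 7 0 23-4 19 3 5 8 8 20 3 10-2 21-21 12-24 2-2 4 0 0 2-5 8-2 7 6 14 2 10 5 0 19-11 9 1 4 4-3 8-18 25 0 4 2 15-1 5-7 8-3 10-5 5-9 7-14 5 2 2"/><path d="M489 98l-7-1-15 1-5 3-8 9-9-6-2 0-18 14-31 3-8 3-4 6-3 11 5 15 16 28 18 12 6 5 3 11-1 9-1 0-5-8-5-4-19-5-13-14-27-40-22-11-11 1-6 9-10 0-5 2-21 19-19 7 3-7 13-15 1-5-2-7 2-6 4-3 16-3 12-9 7-3 19-1 11 5 5 0 20-22 21-9 16-4 9-6 5-8 1-6-8-2-15 6-4-1-2-4-1-18"/><path d="M74 49l-4 15 10 8 13 6 2 2-1 2-6 10-17-5-28 13"/><path d="M190 49l-1 7-6 3-3-1-4-9"/></g><g data-elev="400"><path d="M264 495l2-14 3-5 13 14 2 5"/><path d="M302 495l5-3 16-3 11-7 15-18 5-10 4-2 17-7 7 1 6 6 3 1 18-8 17-3 6-3 2-5-4-17 2-24-3-17 5-15-7-13 6-4 3-5 0-21 5-16-2-14 4-2 6 3 3 6 5 14 4 0 12-10 11-17 3-11 2-2"/><path d="M43 258l5 0 12-3 7 5 9 0 6-2 12-6 2 2 2 10 2 2 15-7 5 0 3 2 5 7 6 3 28 5 0 2-5 5-14 5-21 5-8 6-2 4 3 2 23 4 22 21 17 5 4 5 2 7 1 25 2 4 21 14 22 4 0 3-3 5-19 14-3 6-1 7 3 20-2 21 3 0 9-4 4 1 2 17 6 11"/><path d="M43 141l3 8-3 16"/><path d="M489 121l-9-10-6-2-4 1-2 5 3 13 0 6-4 6-6 4-5-2-12-11-6-2-17 2-19-3-5 1-3 4 0 17 1 6 10 19 13 7 14 14 10 43-1 7-9 18-5 14-9 8-6 3-2-2 4-11-2-8 7-14-1-8-18-17-5-1-16 1-5-1-5-4-8-11-1-7 3-4 12 1 1-5-9-17-6-5-7-3-5 0-4 6-4 2-32 2-18 3-8 4-3 3-1 4 4 18-14 20-6 14-3 3-10 2-7 4-3-1-6-5 1-16-7-11 3-20 8-11 0-10-3-4-12-5-9-13-17-8-3-3 11-5 5-4 4-21 5-6 6-1 22 2 14-2 9 5 6 1 15-2 23-11 18-13 14 0 5-9 9-7-1-6-7-2-20 6-16 2-36-1-13 7-3 0 0-5 11-13 6-3 18-3 5-2 0-4-6-5"/><path d="M230 49l-11 7-17 3-23 11-27 6-1 5 3 6 5 4 11 4 0 4-3 2-15-7-9-10-12-15-2-1-5 18-13 1-9 6-4 12-1 11-3 5-2 0-6-5-6-14-7-4-9 4-16 11-5 6"/></g><g data-elev="500"><path d="M43 246l4 1 5-1 14-12 8-4 6 0 7 6 2 0 12-12 8-5 5-1 2 2 0 9 2 3 16 0 6 2 16 9 6 9 19 9 13 10 4 6 7 24 0 6-10 3-2 3-1 6 1 8 11 31 2 3 9 6 5 11 8 1 12 0 5 6 0 4-11 34 3 11 3 25 2 6 2 1 5-1 15-23 20 4 9-2 3 4 0 7-3 3-7 3-3 3-2 6 2 4 5 3 29 2 4-6 10-1 4-4 7-12 1-12 2-3 13-3 4-2 2-4-1-10 3-2 7-1 1-2 2-14 5-7 7-1 5 4 2 4 0 13 5 9 5-1 6-7 7-22 1-15 4-15-1-5-9-7-1-9 3-7 8-7 0-6-14-13-4-1-14 5-7 10-3 2-8 4-4-1 3-10-2-10 21-11 3-3 0-5-4-5-24-13-5-1-9 0-5-2-1-3 2-7 5-7 9-2 12 4 2-2-21-19-11-8-7-15-5-6-13-4-6 2-1 4 4 11-1 4-4 4-19 6-7 6-4 9 1 14-1 5-4 4-6 3-15 1 11 17-11 13-7 1-6-9-10-1-12-11-1-4 4-12-3-9 1-13-1-6-4-5-9-1-4-3-9-20-9-11 2-1 6 1 14 13 5 1 2-4 0-16-4-12-5-8-6-4-27-11-10-2-4-2-8-10-2-12-6-9-5-17-3-4-12 17-5 0-5-2-4 2-5 9-1 21-13 14-2 1-2-3 1-21-2-5-4 1-10 11-14 10-4 10 2 22-4 9-2 12-6 5"/><path d="M489 222l-20-9-5-3-3-5 2-15-1-14 9-11 1-8-18 0-19-14-6 0-6 2-3 6 3 14 8 11 9 6 4 5 0 19 4 9 2 16 3 2 13 5 6 14 3 4 5 0 9-5"/><path d="M233 94l2 1 1-2-2-4-2-1-1 3z"/></g><g data-elev="600"><path d="M324 452l4 1 3-4-1-20 14-1 3-1 2-9 7-8 10-21 4-5 6-4 20-6 13-1 5-5-1-3-8-11-4-15-4-2-11 5-16 1-6 3-8 7-5 14-14 11-7 2-7-4 0-4 12-8 6-5 10-23 0-6-2-2-2 1-24 13 0-3 14-23 12-11 15-8-3-2-13-1-7 3-4 4-14 19-7 5-6 1-5-2-2-4 1-3 6-5 1-4-4-12-2-2-6 21-37 29-6-3-22-19-4-1-2 3 0 5 13 11 6 10 2 8 0 16 9 21 3 1 8-1 7 3 10 20 20 17z"/><path d="M206 266l2-3-2-3-8-3 2 5z"/><path d="M304 259l2 0 3-1 1-8-3-4-5-1-3 1-1 3z"/><path d="M189 247l2 0 0-5-6-10-18-8-10-6-9-8-2 8 3 6 9 5 16 6z"/><path d="M479 240l4-1 3-5-5-3-6-1 0 4z"/><path d="M63 221l12-2 13 1 5-2 7-7 1-5-2-5-13-13-7-3-7 0-4 8z"/><path d="M142 198l2 0 7-13 0-3-6-19-4-4-7-2-3 2-4 18 5 9z"/></g><g data-elev="700"><path d="M294 401l4 0 6-7-3-20-13-16-10-6-4 0-14 10-4 9 1 5 5 4 12-3 8 2 4 4 4 12z"/><path d="M383 364l5-1 6-3 1-2-1-4-5-2-7 3-2 5z"/></g>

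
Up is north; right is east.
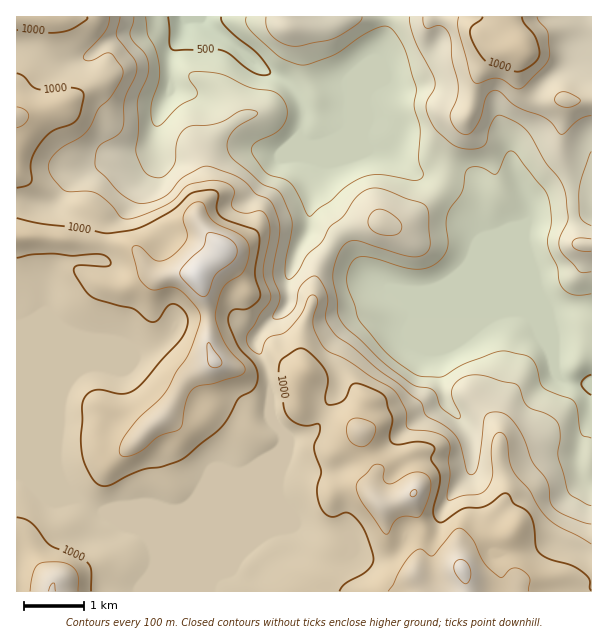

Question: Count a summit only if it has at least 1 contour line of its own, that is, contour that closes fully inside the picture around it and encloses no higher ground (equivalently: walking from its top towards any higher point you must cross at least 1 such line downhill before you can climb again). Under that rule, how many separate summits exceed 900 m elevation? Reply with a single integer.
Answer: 6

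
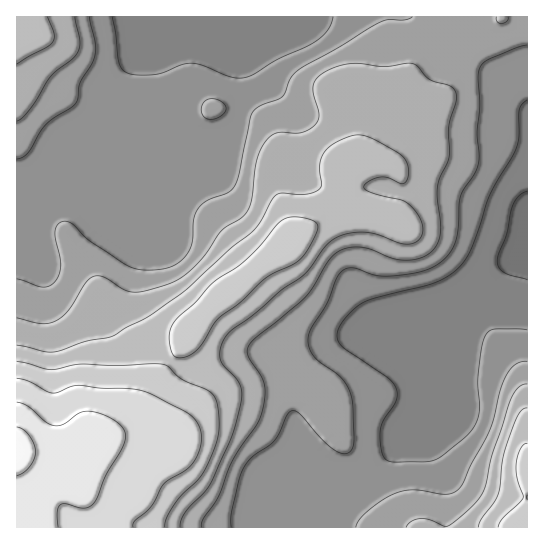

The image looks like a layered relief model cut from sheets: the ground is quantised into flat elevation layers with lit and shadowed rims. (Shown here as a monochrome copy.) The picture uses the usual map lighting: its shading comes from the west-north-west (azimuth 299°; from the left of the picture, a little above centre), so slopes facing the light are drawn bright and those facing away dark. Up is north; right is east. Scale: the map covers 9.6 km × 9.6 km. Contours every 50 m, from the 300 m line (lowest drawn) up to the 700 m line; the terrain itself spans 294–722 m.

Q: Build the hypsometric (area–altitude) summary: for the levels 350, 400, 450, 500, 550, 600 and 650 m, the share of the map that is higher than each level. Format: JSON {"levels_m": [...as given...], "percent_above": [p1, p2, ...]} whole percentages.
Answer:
{"levels_m": [350, 400, 450, 500, 550, 600, 650], "percent_above": [86, 57, 39, 24, 14, 8, 4]}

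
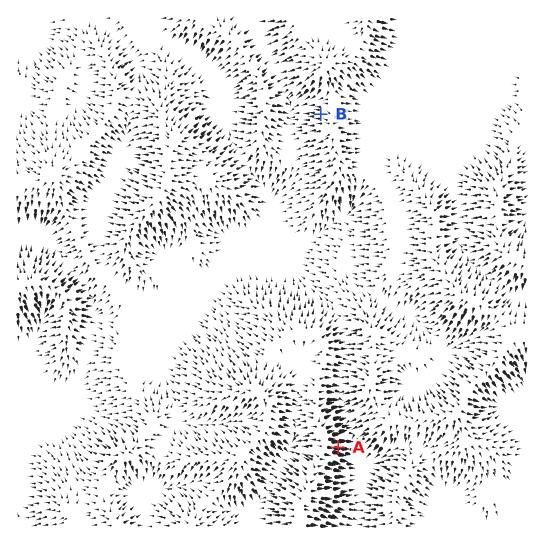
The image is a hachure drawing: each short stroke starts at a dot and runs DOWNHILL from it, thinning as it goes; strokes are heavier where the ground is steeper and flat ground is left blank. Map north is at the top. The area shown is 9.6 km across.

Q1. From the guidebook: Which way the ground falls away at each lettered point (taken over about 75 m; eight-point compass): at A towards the E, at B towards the W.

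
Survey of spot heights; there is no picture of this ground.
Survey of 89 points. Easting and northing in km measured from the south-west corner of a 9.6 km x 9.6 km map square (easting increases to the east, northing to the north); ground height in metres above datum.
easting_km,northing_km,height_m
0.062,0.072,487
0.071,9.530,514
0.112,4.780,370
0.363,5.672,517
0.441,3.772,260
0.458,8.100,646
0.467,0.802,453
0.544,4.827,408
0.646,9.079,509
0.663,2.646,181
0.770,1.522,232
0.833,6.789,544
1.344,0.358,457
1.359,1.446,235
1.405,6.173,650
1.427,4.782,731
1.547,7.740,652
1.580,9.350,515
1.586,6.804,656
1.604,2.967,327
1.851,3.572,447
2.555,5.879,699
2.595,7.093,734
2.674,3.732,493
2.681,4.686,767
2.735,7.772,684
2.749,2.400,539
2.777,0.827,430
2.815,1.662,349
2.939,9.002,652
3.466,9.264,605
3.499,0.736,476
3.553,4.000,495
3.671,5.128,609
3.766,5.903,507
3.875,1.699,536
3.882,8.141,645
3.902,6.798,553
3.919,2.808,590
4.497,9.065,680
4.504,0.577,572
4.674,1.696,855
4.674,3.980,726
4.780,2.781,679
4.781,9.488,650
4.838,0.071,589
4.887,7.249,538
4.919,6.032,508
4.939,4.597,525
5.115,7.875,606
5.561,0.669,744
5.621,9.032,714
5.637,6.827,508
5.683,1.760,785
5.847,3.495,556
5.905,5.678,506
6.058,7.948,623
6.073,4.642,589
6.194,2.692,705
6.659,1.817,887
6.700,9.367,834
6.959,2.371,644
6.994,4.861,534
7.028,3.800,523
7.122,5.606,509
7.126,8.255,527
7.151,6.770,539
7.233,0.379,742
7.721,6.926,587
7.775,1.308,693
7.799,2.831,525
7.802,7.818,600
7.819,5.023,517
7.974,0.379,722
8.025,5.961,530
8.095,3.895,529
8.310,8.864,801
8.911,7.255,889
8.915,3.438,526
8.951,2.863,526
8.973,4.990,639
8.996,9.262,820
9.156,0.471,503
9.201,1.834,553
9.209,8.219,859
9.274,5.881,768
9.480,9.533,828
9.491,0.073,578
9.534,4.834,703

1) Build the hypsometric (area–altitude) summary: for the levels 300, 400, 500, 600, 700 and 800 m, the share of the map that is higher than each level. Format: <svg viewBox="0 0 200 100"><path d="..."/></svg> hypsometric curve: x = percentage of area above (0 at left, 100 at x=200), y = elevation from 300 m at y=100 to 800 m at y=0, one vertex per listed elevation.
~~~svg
<svg viewBox="0 0 200 100"><path d="M191 100l-4-20-15-20-85-20-44-20-29-20"/></svg>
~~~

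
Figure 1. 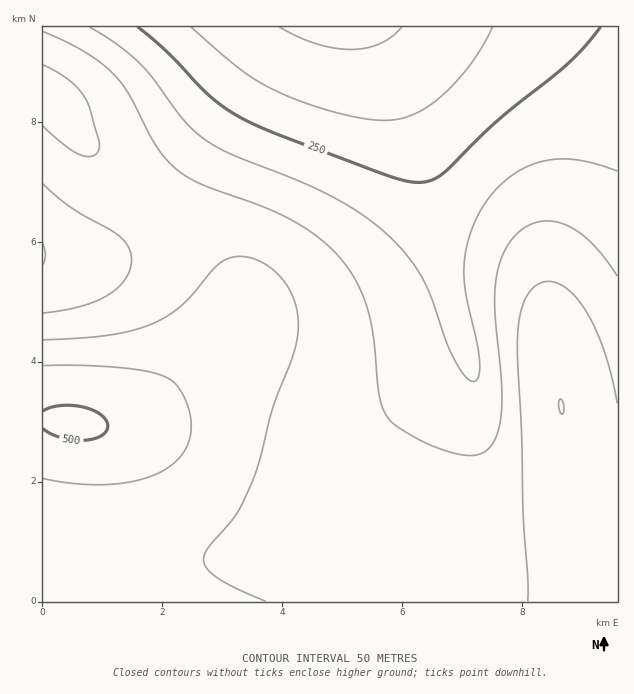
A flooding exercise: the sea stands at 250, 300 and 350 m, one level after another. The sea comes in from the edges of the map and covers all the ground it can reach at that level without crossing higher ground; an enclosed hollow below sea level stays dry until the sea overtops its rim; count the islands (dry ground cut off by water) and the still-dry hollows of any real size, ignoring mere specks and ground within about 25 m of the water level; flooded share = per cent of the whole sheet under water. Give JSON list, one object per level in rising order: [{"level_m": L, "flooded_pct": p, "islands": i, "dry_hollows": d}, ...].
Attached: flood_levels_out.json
[{"level_m": 250, "flooded_pct": 13, "islands": 0, "dry_hollows": 0}, {"level_m": 300, "flooded_pct": 24, "islands": 0, "dry_hollows": 0}, {"level_m": 350, "flooded_pct": 39, "islands": 0, "dry_hollows": 0}]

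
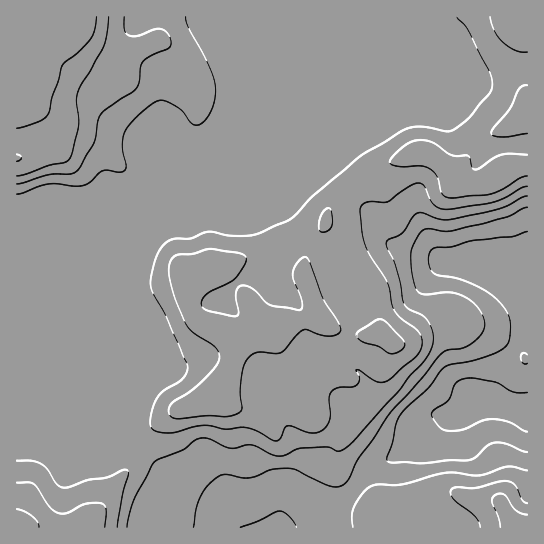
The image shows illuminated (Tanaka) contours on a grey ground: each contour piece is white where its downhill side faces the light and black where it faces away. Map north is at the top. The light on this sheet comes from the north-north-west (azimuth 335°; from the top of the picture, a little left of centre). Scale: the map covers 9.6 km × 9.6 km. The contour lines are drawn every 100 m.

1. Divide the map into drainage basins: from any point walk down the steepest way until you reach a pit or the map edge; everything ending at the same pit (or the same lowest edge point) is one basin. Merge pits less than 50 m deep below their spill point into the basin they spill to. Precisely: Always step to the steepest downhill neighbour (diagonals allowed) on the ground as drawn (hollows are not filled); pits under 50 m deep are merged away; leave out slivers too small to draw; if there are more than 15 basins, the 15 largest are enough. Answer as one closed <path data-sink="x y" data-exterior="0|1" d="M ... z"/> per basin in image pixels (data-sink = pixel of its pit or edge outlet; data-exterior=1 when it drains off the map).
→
<path data-sink="527 410" data-exterior="1" d="M527 16l-511 1 1 511 141 0 6-17 17-25-1-20-9-25 0-18 4-9 8-6 32-12 24 13 18 4 32-25 7 10 17 15 17-2 21 0-10 16-6 28 0 11 6 13 14 14 24 18 4 6 2 11 143-1z"/><path data-sink="287 527" data-exterior="1" d="M289 388l-32 25-18-4-24-13-32 12-8 6-4 9 0 18 9 25 1 20-17 25-5 12 0 5 225-1-1-10-4-6-24-18-14-14-6-13 0-11 6-28 10-16-21 0-17 2-17-15z"/>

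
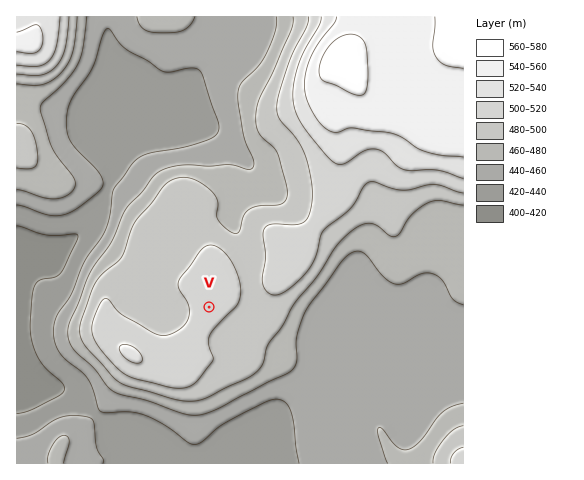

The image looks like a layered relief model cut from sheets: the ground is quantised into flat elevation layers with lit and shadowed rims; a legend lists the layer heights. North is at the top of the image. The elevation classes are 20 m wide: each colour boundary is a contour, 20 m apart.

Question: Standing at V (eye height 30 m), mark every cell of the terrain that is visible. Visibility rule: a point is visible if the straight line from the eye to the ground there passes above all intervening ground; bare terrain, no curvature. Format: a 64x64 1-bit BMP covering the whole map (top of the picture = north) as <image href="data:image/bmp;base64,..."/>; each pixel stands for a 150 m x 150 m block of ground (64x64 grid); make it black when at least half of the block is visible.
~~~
<image width="64" height="64" href="data:image/bmp;base64,Qk0+AgAAAAAAAD4AAAAoAAAAQAAAAEAAAAABAAEAAAAAAAACAAATCwAAEwsAAAIAAAAAAAAA////AAAAAAAAAAAAAf///wAAAAAB////AAAAAAH///8AAAAAAP///wAAAAAA////AAAAAAD///8AAAAAAP///wAAAAAA////AAAAAAD///8AAAAAAP///wAAAAAA////AAAAAAD///8AAADwAP///wAAH/wA////AAB//4////8AAP///////wAB///8H///AAP//+AP//8AB///4Af//wAH///wA///AA////gD//8AD///+AH//wAP///8AP//AA////wAf/8AB////gA//wAH///+AB//AAf///8AH/8AB/n//wAP/wAD+H7/AA//AAH8OP8AD/8AAP4A/gAH/wAA/gD+AAf/AAB/APwAAx8AAH+A+AAABwAAP4DwAAAD/AAfwOAAAAf/AA/xwB4AB/+AB/uAPgAP/4AD/4B+A///wAAHgf4f///AAAH//h///8AAAP//H///wAAA//+///+AAAD//////4AAAP//////gAAB//////+AAAH/////f8AAAf////h/4AAD////8D/wAAf////wf/AAB///8eD/+AAP///gAP/4AB///8AA//wAP8//wAD//AB/h/+AAP/8AH4H/wAI//4B/Af/AA7//gf8A/4AD///H/wAAAAP/////gAAAA8f////AAAADx////+AAAAPH////+IAAAcf/////wAABw=="/>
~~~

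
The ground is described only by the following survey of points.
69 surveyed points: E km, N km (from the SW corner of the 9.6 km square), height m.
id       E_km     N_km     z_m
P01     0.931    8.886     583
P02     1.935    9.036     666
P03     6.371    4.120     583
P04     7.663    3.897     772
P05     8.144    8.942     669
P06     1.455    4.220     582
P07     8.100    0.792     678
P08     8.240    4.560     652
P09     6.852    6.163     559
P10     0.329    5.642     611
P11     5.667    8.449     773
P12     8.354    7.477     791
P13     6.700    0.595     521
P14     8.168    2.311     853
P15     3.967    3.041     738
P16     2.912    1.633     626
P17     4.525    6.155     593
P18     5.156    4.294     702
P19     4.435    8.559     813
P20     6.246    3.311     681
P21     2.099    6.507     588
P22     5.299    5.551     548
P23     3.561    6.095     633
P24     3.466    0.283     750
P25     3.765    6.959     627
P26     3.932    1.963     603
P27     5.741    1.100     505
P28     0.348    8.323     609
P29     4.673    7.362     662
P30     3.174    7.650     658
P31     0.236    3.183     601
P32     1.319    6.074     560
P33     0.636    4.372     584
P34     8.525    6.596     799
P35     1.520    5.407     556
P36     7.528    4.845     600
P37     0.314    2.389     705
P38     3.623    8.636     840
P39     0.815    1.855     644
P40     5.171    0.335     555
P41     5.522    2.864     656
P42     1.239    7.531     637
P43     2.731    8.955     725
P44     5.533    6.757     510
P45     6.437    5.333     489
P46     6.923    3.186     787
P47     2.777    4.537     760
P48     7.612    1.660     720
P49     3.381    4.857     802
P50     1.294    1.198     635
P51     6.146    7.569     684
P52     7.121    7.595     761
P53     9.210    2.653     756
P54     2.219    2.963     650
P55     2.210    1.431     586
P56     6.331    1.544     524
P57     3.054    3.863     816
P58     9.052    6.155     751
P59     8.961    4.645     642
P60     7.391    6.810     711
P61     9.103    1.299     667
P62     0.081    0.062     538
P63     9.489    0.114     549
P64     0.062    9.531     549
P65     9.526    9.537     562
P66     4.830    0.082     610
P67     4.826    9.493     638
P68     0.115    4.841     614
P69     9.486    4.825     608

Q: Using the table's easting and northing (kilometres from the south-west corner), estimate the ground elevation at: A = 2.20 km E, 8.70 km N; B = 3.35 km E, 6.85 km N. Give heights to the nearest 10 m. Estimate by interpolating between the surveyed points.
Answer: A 640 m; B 590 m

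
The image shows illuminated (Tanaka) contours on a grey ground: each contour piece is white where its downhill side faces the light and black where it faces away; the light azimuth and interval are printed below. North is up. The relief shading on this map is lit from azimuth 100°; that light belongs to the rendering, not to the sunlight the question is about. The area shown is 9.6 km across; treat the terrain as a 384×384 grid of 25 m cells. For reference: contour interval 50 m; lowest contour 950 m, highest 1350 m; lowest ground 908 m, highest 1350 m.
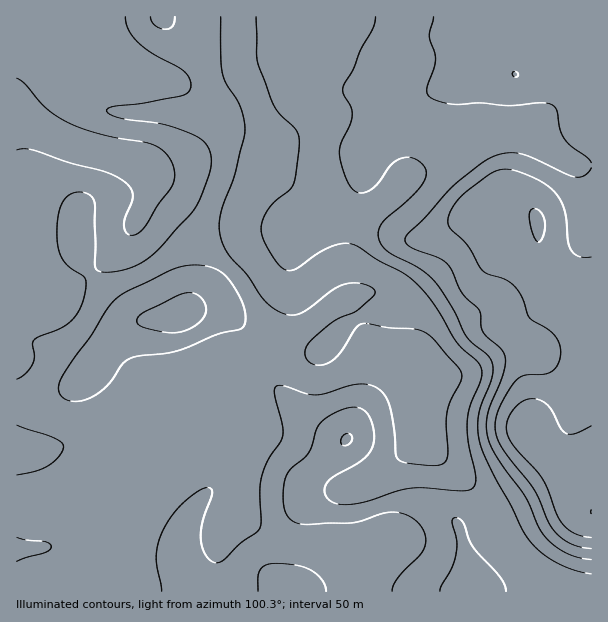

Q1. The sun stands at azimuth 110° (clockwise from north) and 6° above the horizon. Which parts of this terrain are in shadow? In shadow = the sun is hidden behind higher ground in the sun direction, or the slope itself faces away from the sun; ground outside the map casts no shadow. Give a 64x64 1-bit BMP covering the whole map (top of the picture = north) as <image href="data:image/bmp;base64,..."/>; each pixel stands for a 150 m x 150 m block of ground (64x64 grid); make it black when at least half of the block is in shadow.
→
<image width="64" height="64" href="data:image/bmp;base64,Qk0+AgAAAAAAAD4AAAAoAAAAQAAAAEAAAAABAAEAAAAAAAACAAATCwAAEwsAAAIAAAAAAAAA////AAAAAAAAAwAAAAAAAAADAAAAYAAAAAMAAABwAAAABwAAADAAAAAHAAAAAAAAAAcAAAAAAAAAB4AAAAAA+AADgAAAAAH4AAGACAAAB/gAAAAcAAAP+AAAADwAAB/wAAAAPAAAf/AAAAA8AAH/4AAAADwAA/+AAAAAPAAH/wAAAAA8wA//AAAAABHgD/4AAAAAA/AP/gAAAAAB8B/+AAAAAADwP/8AAAAAAHh//wAAAAAAAH//AAAAAAAA//8AHAAAAAH//wA8AAAAAf//AB4AAAAA//4IDgAAAAB//AgHAAAAAD/gAAeAAAAAD+AAB8AAAAAH4AAH4AAAAA/AAAfwAAAAD4AAA/gAAAAfgAAA+AAAAB+AAAAMAAAAH4AAAA8AAAAAAAAADwAAAAAAAAAPAAAAAAAAAAeAAAAAAAAYB4AAAeAAABgDgAAA/AAAAAGGAAB/AAAAAJ4AAH/AAAAAPwAAP+AAAAB/AAA/8AAAAH8AAD/4AAAAfwAAH/gAAAAfAAAP/AAAAAYAAAH8AAAAAAAAABAAAAAAAAAAAAAAAAAAAAAAAAAAAAAAAAAAAAAAAAAAAAAAAAAAAAAAAAAAAAAAAAAAAAAAAAAAAAAAAAAAAAAAAAAAAAAAAAAAAAAAAAAAAAAAAAAAAAAAAAAAAAAAAAAAAAAAAAAAAAAAHAAAAAAAAA=="/>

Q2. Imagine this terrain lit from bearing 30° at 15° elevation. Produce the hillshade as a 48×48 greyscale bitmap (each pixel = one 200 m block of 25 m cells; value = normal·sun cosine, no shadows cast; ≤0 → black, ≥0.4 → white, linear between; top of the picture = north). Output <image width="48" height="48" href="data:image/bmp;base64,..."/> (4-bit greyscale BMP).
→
<image width="48" height="48" href="data:image/bmp;base64,Qk32BAAAAAAAAHYAAAAoAAAAMAAAADAAAAABAAQAAAAAAIAEAAATCwAAEwsAABAAAAAAAAAAAAAAABEREQAiIiIAMzMzAERERABVVVUAZmZmAHd3dwCIiIgAmZmZAKqqqgC7u7sAzMzMAN3d3QDu7u4A////AKqqq7uph3mrqpiZvO7bqqqqqpq97bqYdqu7u7uph3mrupmrze7KqqqrqqrN7Kl2VLu7u7qph4q7uqq83uyqqqq7qZrOypZCIaqqqqqpiJq7uqvMy6qZmqqqmJrNuWQgAIiZmZqpmZq7qqu6mIiIiJmId5vLl1MQAYiIiJmpmaq6qqqXZnd3iId2Z5vKhkIRNIiIiJmZmaqqqqmHZ4mqmYd3ib3KdkIkeKqZiZmIiZqqqqmHeau8u6mave24ZTI3mru6qZmIiZqqqqmIiau7u8zN7uyXUxJZq8zLuqmZmqq7u7qYmqmZm83e7cp1MRN6u7u7u7u7u7u7zLqZq6h3ibzMy6dTECabu5maq7zMu7u7u7qquqh3ibu6qoYxAViruoiJmru6qZmqqqqqmZiZq8uqqXUxFHq7uoiIiZmZiImqqqqYiJqr3duqqXUzR6u7uoiHd4iIiImqqqqHibvN7tuqqYZVebzLupmHZ3iIiau6qql3m8ze7tuqqZh3mszLqqmHd4iJmry6qqh5q7vN3cqqqpmIm83bqqqZmZmZq7uqqpeKuqqru6qqqph3it3LqqqqqqqZqqqaqYiaqpmaqqqqqoZVesy6mZmaqqqYiHeImHiqqZmaqqqqqFITWauYiaqqqqmHZmZnd3mqqaqqqqqqljETV5mHiau7uqmHdmZmd4qqqqqqqZmYdCJGeIdmibu7uqmZmYiIiaqpmaqqqZmYZDR4mYdnmru6qqqru6qru7qYiZqqqpmXUzV4mYZ4qrqpmaq8zMzMzLqHeJmqqql1M0Vnh3eKqqmYiavN3Mzd3Ll3eJmZmYdTNFZndmebu5mIiazd3Mzdy5dneImIh1MiNWd3ZniszJmHiazdzMzMuYdniIiHZCESRmZnd4m83ZmHibzMy7u7mHd4iZh3VDNFZmZniJq93ZmImrzLuquqh3iImZiHZmiIh2Z4mZq83JiIm8y7qqqpiImZqqmHeJq7mHeJmZrNzJiJq7u6qqqpmZmqq6qYiau7qZiZqave3JmZq8u6qqqpmZqqqqmYiaqruqq6qr3u25mavN3LuqqZmZqqqpmIiZqqq7zLvN//y5qr3u7cupmZmZmqqZh4maqpqszM3v/+uqq97u3LqYiIiJmqmYiImZmZmrzN7//sqbzd3LqYh3d3eJmpmYiJmZmZmavN7u25iMzLqHZlVWZneJmZiIiZqZiIiZmrzcuYiMuXZURVVWZ4iJiId4iZmZiIiIiZqqmImZhlVWd4iIiZmIh3d3iZmZmIiIh3d3d4qmZniaq7u7upiHd3d4iZmZmYiHd2VWZ5qmaJq7zMzLuoh3d3eImZmZmZmIh2Zmeaqniau7u7uqmHd3d3iJqqmZmZmYiHeJqqqoiaqqqpmHd3iId4iaqqmZmZmZmImrzKqomaqqqYdlZ4iIiImquqqZmZmZmZrNy6qomaqqmGVWeJmYiJq7u6qZmZmZmqzduqqpmqqql2VnmZmYiJq7uqqpmZmZqrzLqqqpqqqpl2Z5qqmYiJq7qqqZmZmqq7y6qqqg=="/>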